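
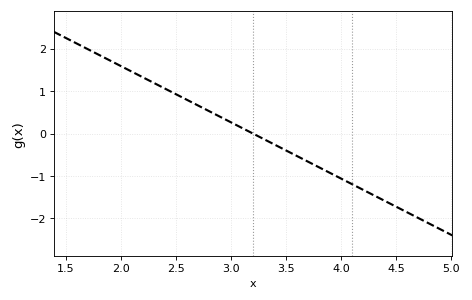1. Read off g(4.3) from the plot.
-1.5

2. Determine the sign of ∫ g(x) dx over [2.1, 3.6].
positive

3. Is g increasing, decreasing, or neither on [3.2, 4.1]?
decreasing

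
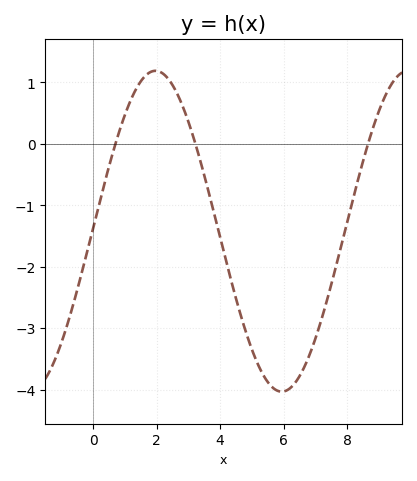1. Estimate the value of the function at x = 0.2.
-1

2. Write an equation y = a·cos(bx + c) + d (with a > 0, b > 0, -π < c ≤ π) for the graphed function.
y = 2.61cos(0.79x - 1.6) - 1.42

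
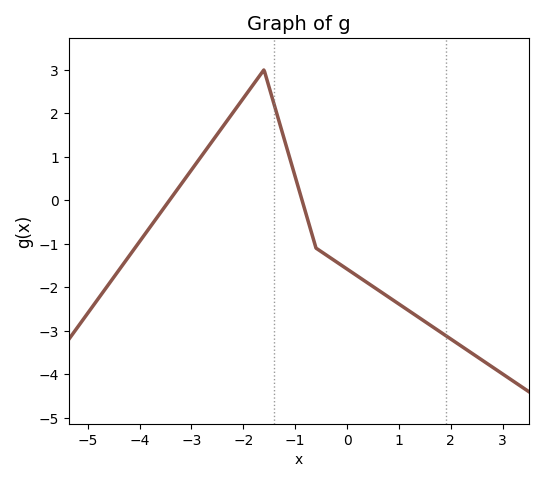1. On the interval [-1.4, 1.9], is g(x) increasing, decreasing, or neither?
decreasing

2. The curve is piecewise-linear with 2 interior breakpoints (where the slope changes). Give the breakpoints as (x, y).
(-1.6, 3); (-0.6, -1.1)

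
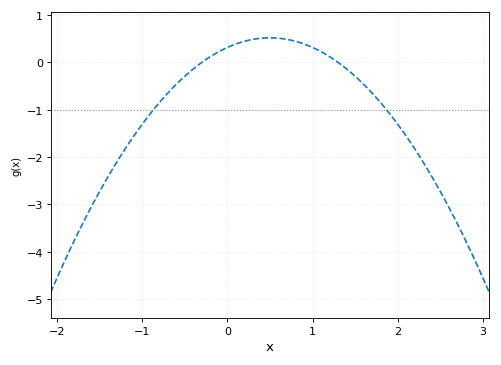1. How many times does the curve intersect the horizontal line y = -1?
2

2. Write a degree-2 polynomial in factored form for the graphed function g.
y = -0.81(x + 0.3)(x - 1.3)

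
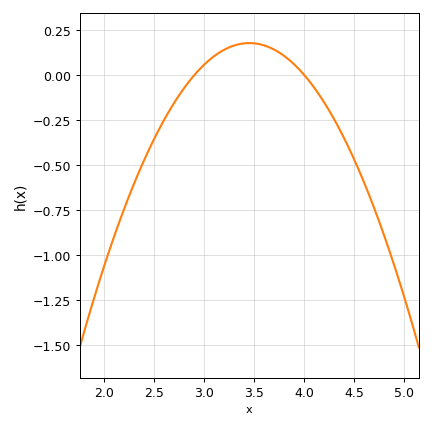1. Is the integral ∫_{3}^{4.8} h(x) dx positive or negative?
negative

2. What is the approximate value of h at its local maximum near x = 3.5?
0.18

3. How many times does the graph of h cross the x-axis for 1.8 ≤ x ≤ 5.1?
2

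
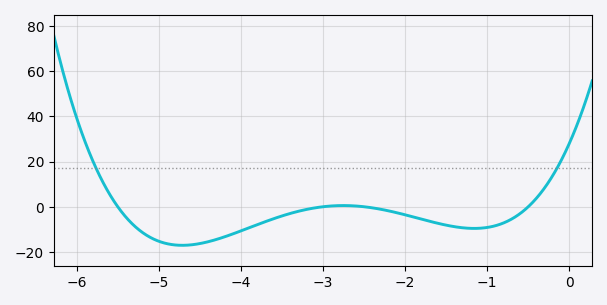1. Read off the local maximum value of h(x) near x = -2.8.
0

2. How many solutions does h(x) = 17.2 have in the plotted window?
2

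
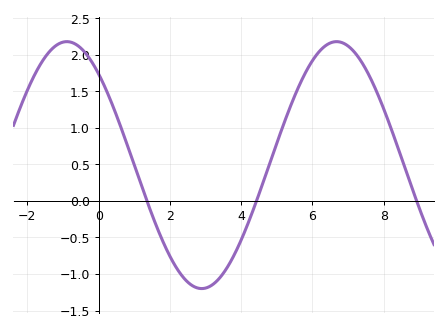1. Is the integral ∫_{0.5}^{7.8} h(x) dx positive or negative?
positive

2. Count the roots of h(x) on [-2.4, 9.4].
3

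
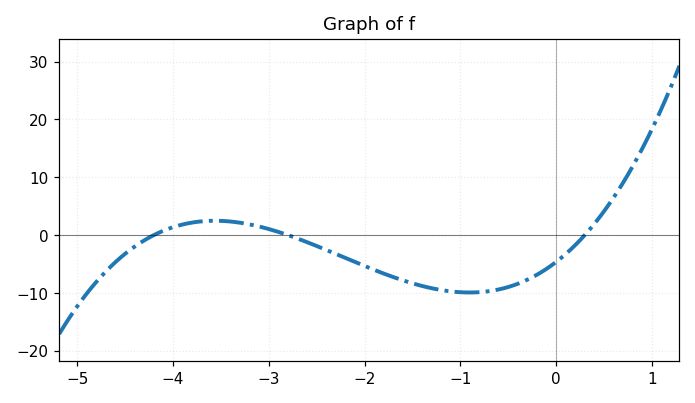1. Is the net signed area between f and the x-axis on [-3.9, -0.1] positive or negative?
negative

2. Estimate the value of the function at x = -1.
-9.88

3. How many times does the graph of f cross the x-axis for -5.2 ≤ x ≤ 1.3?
3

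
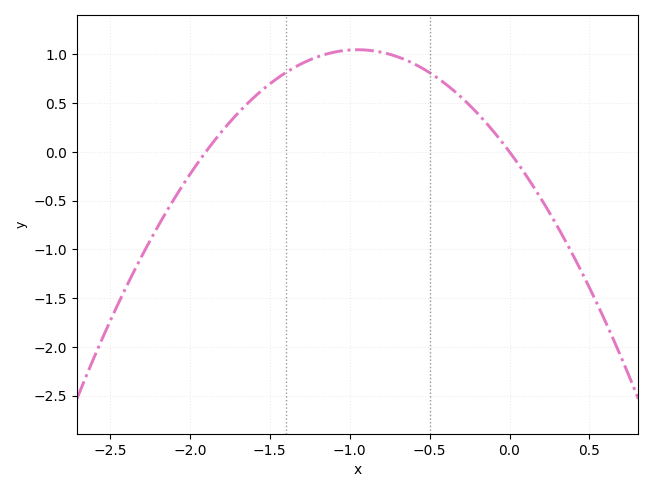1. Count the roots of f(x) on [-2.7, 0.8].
2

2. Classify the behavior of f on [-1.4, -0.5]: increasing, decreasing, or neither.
neither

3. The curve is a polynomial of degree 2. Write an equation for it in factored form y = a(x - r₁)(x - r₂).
y = -1.16(x + 1.9)(x - 0)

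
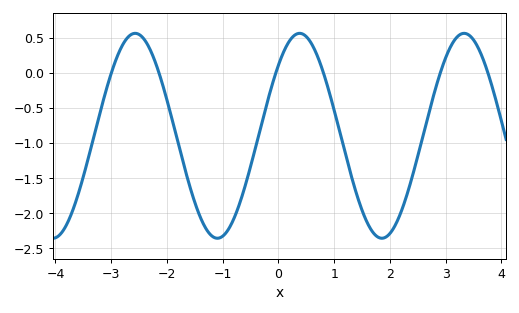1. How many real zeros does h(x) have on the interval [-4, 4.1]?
6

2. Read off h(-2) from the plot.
-0.4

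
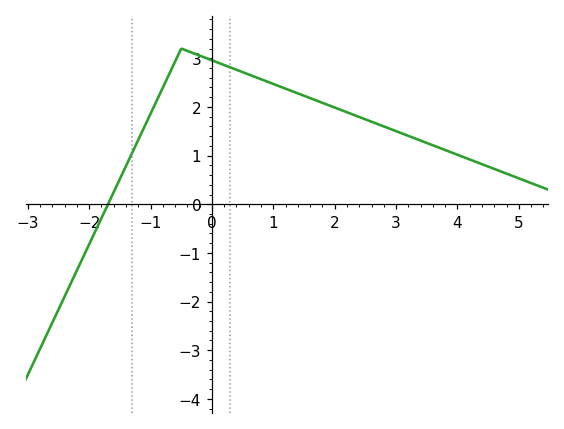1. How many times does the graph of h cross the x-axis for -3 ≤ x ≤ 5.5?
1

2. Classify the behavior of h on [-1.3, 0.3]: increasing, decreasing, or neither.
neither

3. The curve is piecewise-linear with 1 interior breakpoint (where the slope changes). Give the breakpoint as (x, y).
(-0.5, 3.2)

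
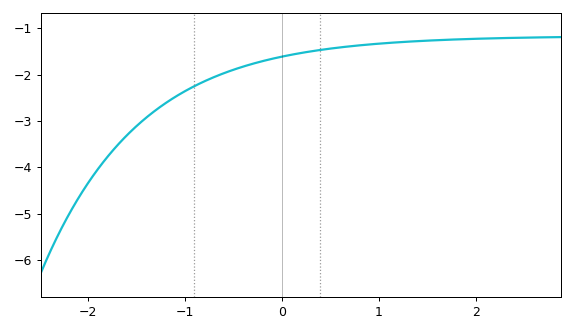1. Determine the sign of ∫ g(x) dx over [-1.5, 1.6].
negative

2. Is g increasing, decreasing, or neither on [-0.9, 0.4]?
increasing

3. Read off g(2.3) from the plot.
-1.2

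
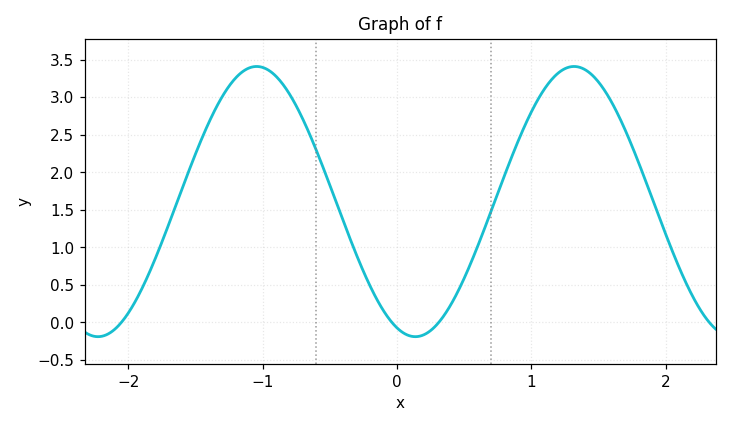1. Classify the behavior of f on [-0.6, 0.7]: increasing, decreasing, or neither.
neither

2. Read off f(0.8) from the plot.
1.95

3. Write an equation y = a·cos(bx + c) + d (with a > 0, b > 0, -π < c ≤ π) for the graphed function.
y = 1.8cos(2.7x + 2.8) + 1.61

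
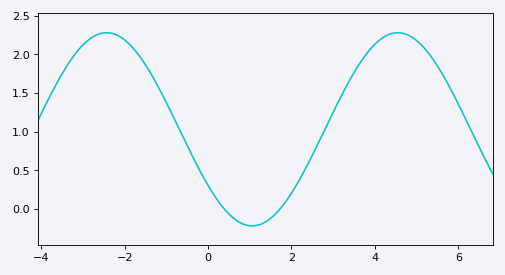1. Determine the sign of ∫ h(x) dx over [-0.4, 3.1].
positive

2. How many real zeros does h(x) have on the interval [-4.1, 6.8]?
2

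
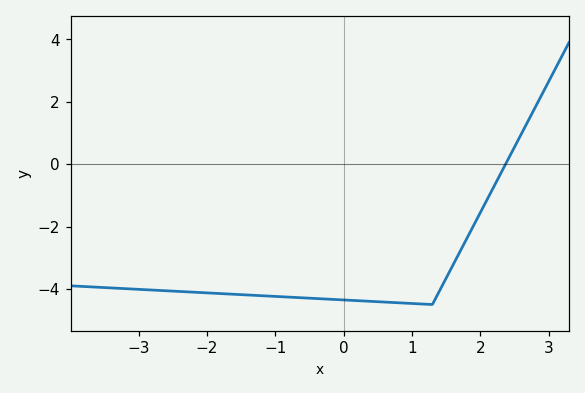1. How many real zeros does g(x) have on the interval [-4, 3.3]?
1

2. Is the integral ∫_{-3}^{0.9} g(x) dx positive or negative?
negative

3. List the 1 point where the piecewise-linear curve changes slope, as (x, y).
(1.3, -4.5)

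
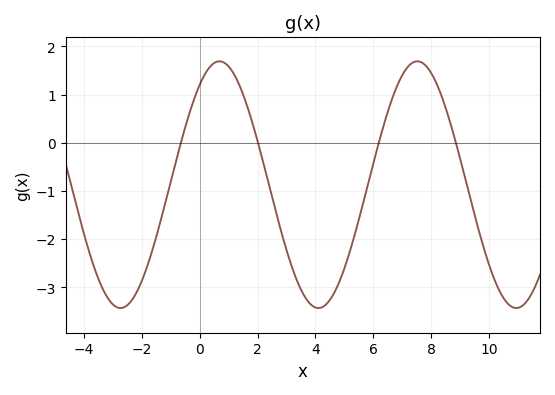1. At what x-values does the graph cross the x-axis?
-0.644, 2.02, 6.19, 8.85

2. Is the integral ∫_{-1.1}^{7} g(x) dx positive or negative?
negative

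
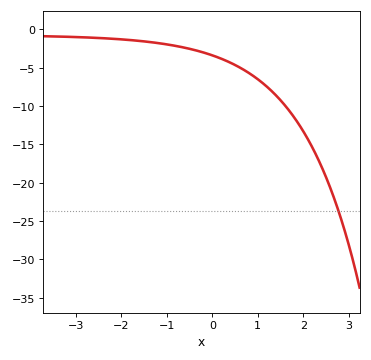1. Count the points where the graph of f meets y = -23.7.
1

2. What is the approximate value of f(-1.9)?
-1.5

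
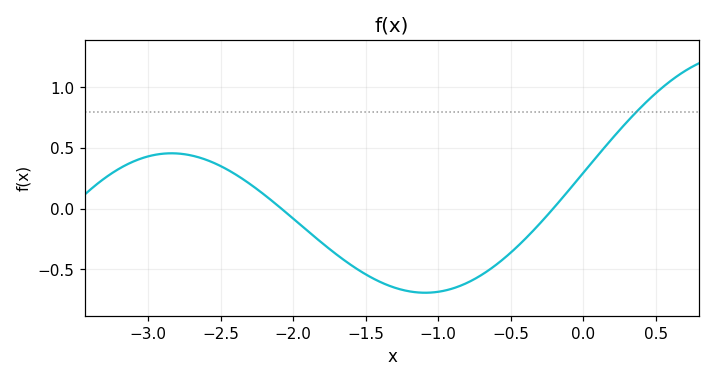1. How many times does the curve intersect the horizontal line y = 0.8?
1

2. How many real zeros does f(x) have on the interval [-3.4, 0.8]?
2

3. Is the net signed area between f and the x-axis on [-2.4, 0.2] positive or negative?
negative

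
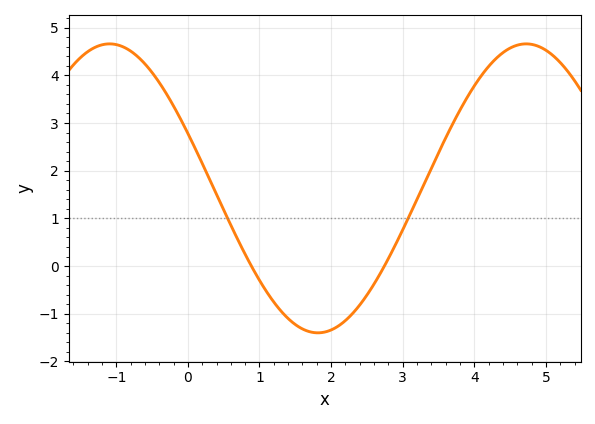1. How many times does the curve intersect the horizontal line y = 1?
2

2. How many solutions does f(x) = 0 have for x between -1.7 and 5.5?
2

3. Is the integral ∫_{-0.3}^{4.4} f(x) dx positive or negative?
positive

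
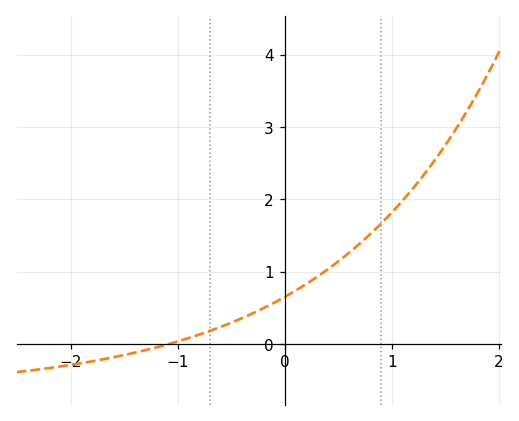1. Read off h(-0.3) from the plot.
0.4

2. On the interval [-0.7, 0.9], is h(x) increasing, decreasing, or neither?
increasing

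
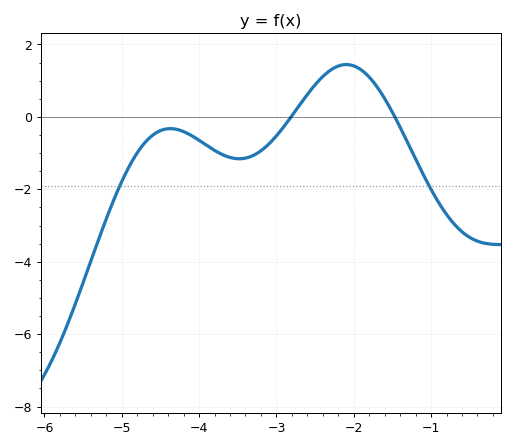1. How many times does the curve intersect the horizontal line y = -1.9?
2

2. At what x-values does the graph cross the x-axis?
-2.81, -1.47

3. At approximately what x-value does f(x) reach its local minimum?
-3.48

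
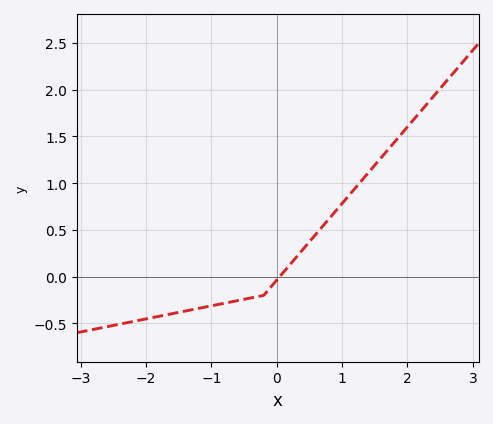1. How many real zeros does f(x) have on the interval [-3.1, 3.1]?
1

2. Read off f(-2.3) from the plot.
-0.493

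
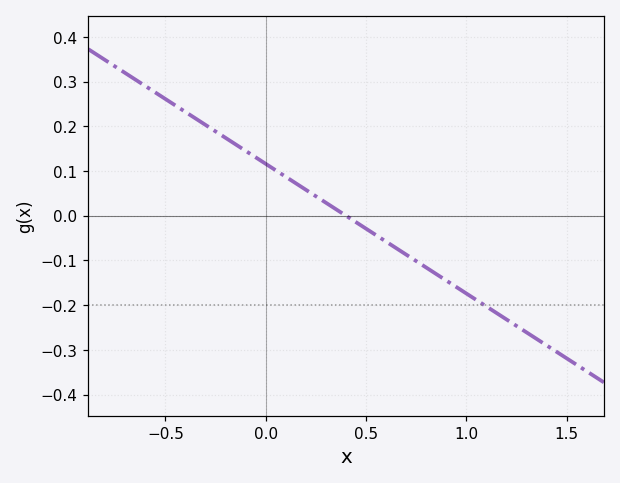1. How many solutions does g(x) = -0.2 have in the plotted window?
1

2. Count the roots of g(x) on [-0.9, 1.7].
1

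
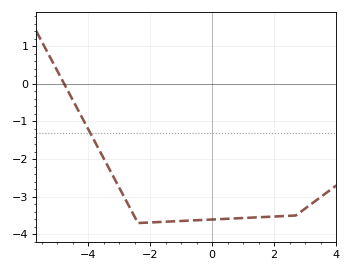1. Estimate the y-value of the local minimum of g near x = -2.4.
-3.7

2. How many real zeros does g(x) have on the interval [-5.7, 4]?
1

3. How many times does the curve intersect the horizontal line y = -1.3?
1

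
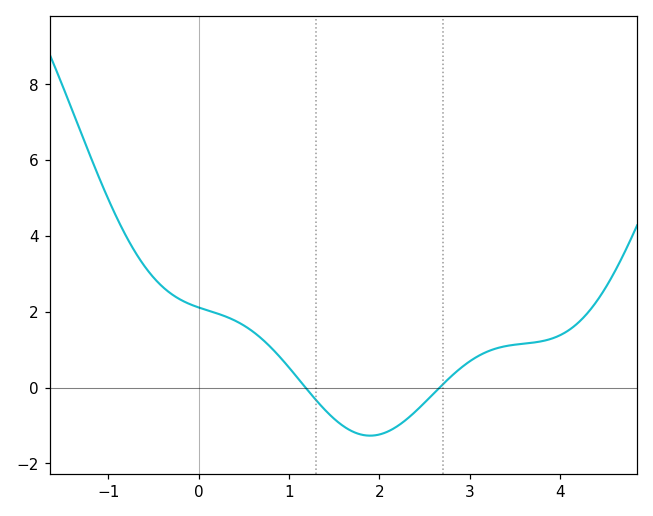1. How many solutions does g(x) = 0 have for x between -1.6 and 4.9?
2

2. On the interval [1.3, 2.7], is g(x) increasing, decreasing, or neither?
neither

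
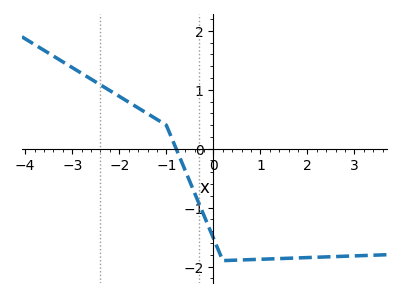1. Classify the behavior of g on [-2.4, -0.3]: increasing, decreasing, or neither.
decreasing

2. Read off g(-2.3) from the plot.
1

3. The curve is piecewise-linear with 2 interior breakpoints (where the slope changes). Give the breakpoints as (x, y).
(-1, 0.4); (0.2, -1.9)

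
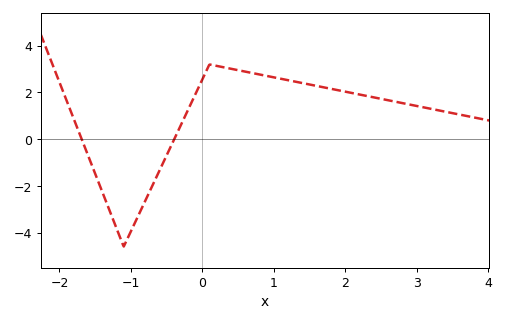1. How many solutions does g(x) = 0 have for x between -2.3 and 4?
2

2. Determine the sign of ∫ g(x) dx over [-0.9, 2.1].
positive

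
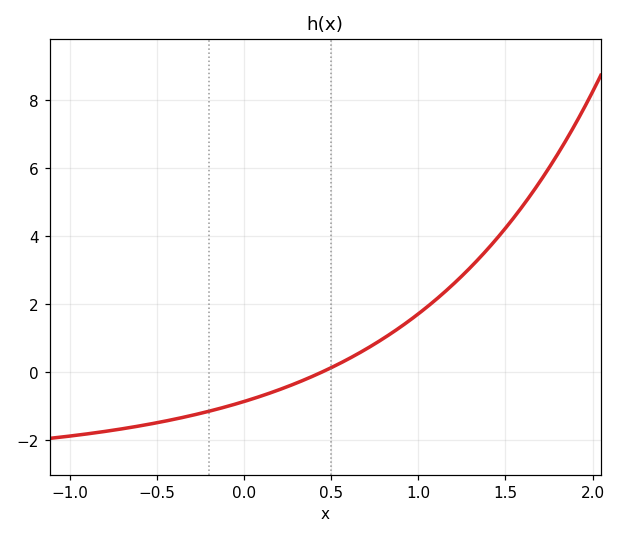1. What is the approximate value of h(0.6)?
0.385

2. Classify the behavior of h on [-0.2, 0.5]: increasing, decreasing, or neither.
increasing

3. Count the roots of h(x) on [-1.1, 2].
1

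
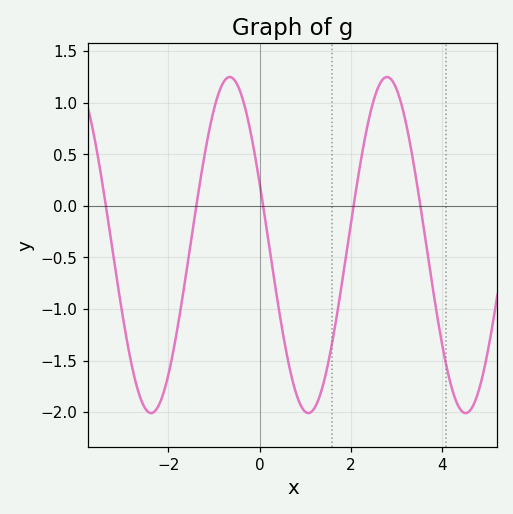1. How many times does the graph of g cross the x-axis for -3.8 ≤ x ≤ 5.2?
5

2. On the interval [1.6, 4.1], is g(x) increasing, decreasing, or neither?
neither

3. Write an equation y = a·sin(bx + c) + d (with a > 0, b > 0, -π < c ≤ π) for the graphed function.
y = 1.63sin(1.8x + 2.8) - 0.38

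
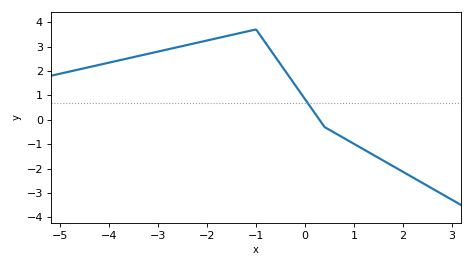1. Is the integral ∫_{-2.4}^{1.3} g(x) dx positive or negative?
positive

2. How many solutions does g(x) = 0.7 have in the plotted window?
1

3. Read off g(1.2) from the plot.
-1.2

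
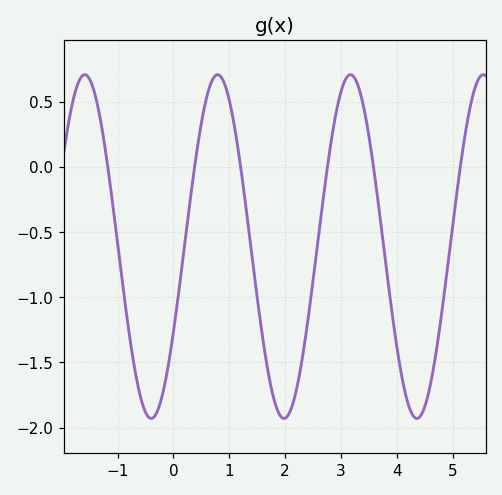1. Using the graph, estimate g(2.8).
0.1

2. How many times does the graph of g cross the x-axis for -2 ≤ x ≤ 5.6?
6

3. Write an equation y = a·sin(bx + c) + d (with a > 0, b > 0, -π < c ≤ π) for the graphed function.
y = 1.32sin(2.6x - 0.52) - 0.61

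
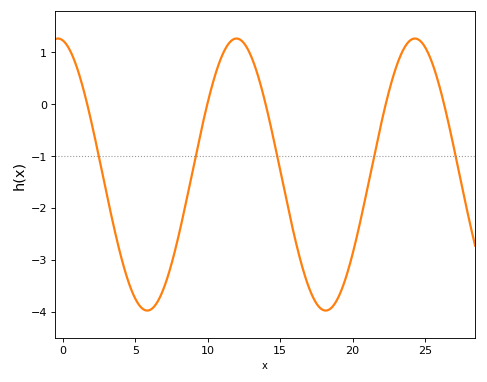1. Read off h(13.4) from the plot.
0.608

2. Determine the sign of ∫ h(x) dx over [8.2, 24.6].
negative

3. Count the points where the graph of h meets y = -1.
5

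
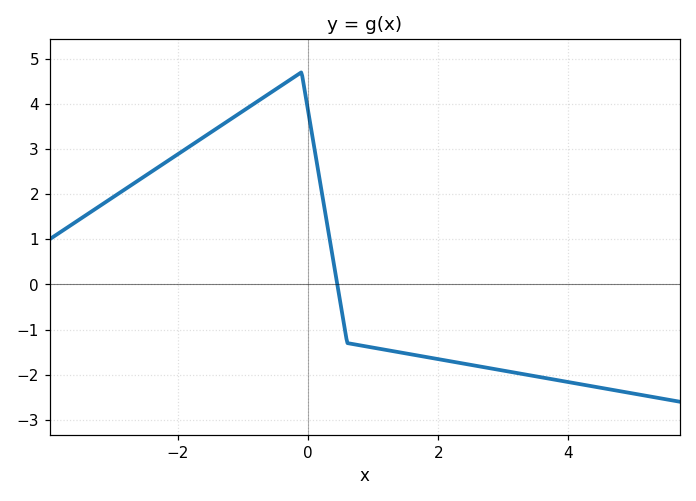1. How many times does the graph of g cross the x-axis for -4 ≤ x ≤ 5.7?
1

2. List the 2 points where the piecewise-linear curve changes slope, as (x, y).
(-0.1, 4.7); (0.6, -1.3)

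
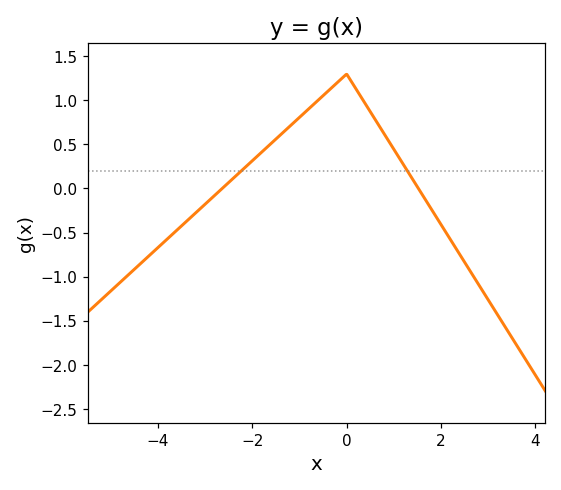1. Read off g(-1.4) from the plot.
0.611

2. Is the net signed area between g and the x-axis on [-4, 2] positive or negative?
positive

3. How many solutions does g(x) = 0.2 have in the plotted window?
2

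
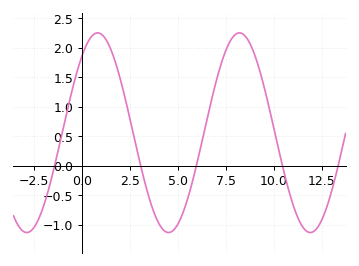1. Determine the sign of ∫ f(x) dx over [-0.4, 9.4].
positive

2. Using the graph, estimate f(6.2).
0.3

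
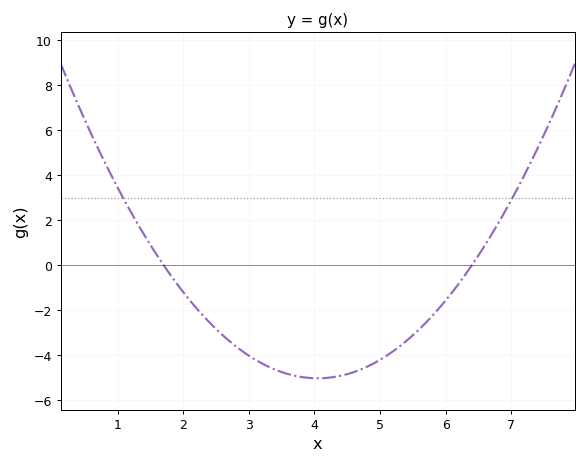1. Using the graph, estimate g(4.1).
-5.02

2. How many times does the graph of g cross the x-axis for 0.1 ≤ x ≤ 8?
2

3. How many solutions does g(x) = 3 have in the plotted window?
2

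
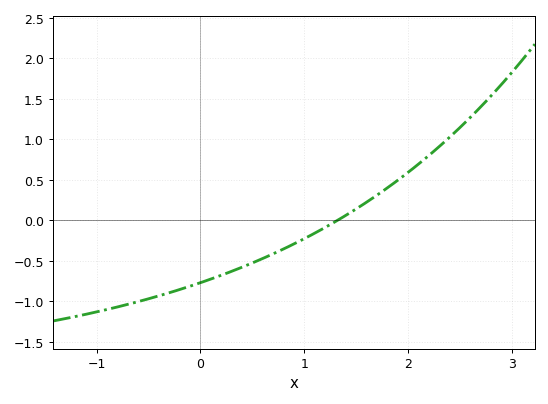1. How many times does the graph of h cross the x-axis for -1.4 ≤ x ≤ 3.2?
1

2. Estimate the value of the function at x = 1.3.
0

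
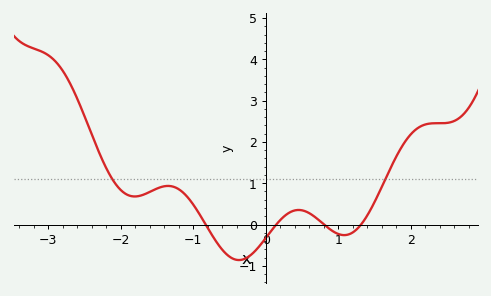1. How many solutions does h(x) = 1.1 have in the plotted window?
2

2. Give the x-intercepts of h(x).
-0.827, 0.147, 0.805, 1.32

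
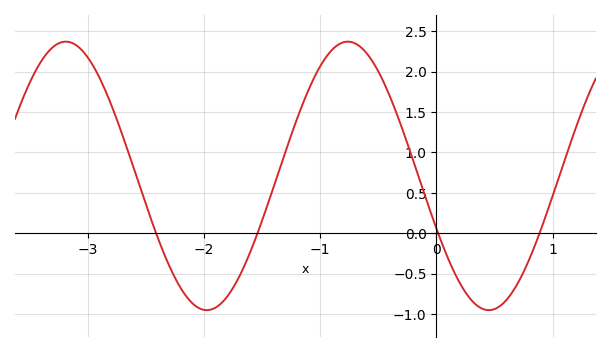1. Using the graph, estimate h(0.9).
0.05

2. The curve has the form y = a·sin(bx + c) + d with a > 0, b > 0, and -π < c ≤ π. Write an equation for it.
y = 1.66sin(2.6x - 2.7) + 0.71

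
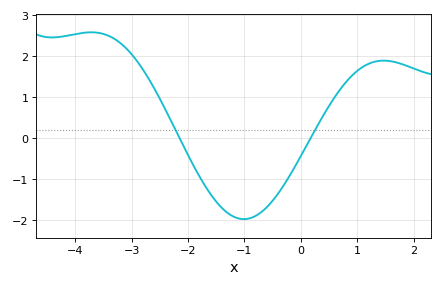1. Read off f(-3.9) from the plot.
2.57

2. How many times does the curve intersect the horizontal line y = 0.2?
2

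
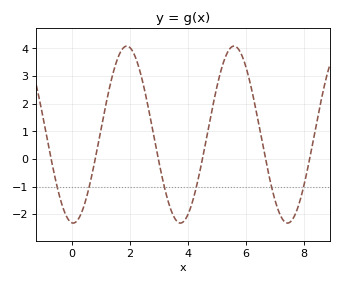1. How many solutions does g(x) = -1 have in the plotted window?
6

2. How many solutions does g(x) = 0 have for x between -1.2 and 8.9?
6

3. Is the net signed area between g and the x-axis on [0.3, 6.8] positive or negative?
positive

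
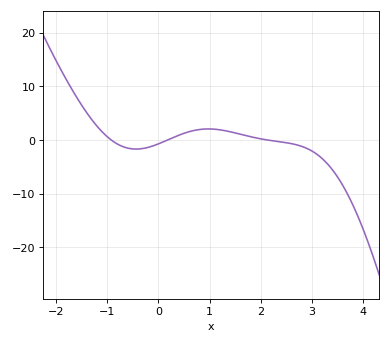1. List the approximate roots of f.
-0.925, 0.182, 2.12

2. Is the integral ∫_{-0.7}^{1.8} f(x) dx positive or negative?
positive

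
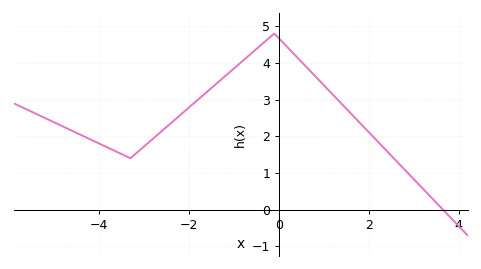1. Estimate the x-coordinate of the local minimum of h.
-3.3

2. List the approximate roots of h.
3.65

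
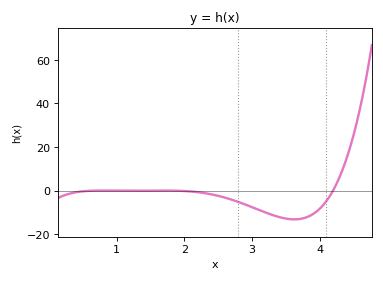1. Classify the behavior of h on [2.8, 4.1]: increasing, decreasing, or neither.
neither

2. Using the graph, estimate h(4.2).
0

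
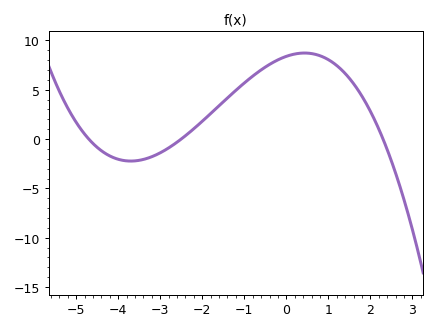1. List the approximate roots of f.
-4.8, -2.6, 2.4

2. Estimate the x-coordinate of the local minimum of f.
-3.6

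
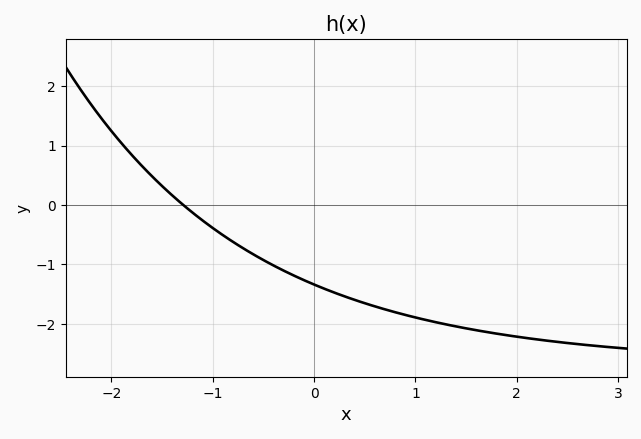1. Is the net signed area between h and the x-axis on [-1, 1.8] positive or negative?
negative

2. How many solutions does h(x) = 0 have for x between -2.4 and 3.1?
1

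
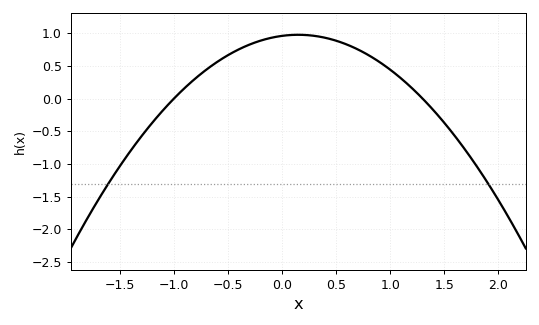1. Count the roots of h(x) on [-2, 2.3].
2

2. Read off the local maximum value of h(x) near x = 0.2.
0.979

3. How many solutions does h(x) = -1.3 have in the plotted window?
2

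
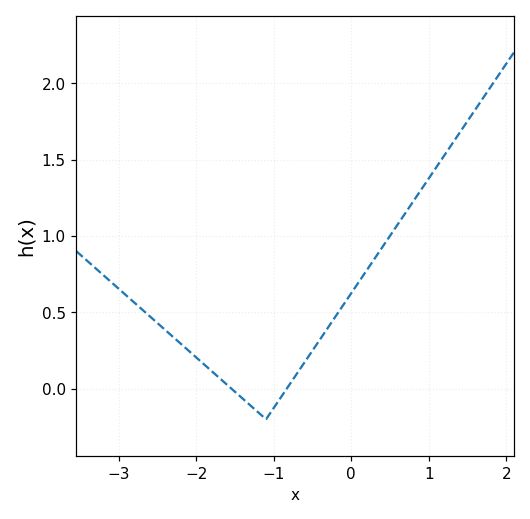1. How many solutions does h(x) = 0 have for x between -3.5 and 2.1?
2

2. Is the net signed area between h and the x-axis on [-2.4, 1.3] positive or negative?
positive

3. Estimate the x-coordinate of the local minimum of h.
-1.1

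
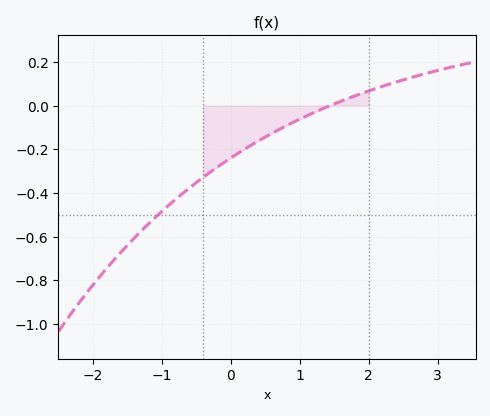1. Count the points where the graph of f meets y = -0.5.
1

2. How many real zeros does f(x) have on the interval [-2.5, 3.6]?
1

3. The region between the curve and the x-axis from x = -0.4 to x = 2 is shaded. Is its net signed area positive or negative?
negative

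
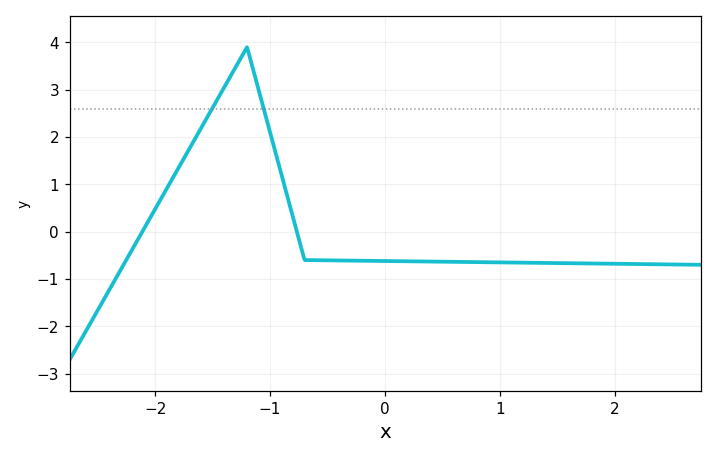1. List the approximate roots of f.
-2.11, -0.767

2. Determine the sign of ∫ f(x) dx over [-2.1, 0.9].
positive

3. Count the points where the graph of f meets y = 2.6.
2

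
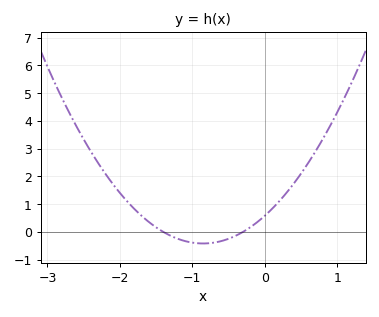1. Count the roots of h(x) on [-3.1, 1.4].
2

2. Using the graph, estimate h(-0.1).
0.359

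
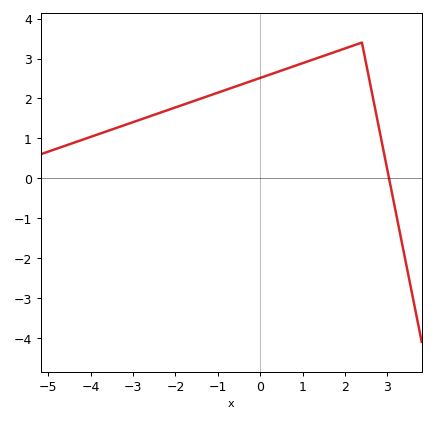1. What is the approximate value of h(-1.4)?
2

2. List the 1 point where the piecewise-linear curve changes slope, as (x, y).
(2.4, 3.4)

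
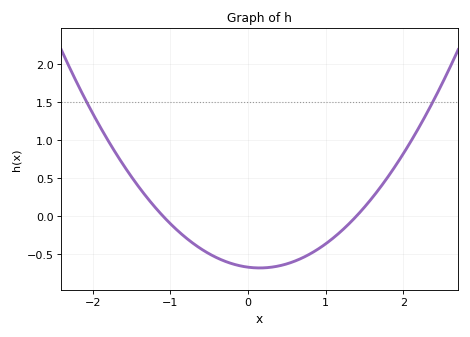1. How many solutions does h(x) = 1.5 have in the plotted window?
2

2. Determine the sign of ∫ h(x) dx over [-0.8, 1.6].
negative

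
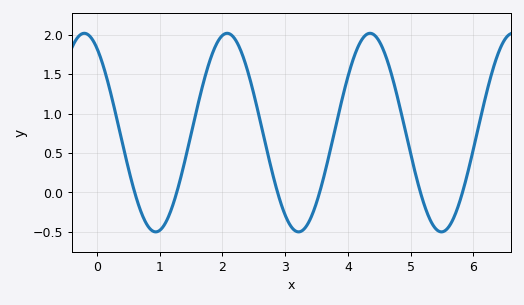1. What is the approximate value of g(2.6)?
0.92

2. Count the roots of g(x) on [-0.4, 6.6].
6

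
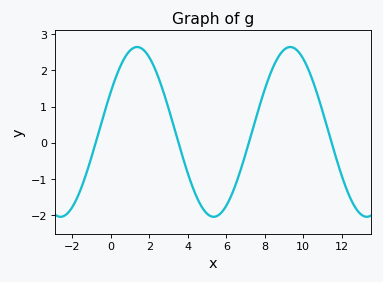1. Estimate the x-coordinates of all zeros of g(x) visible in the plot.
-0.8, 3.6, 7.2, 11.4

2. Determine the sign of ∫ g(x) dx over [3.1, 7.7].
negative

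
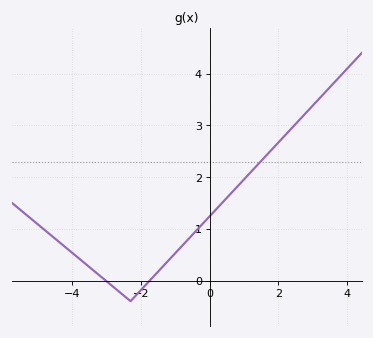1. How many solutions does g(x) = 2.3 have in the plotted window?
1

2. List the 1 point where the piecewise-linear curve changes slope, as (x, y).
(-2.3, -0.4)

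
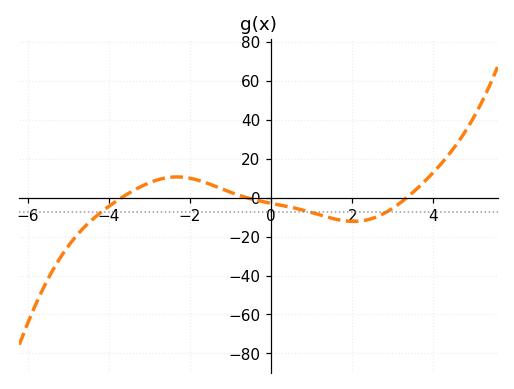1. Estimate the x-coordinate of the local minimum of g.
2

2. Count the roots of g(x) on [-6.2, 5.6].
3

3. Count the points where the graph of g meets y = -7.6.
3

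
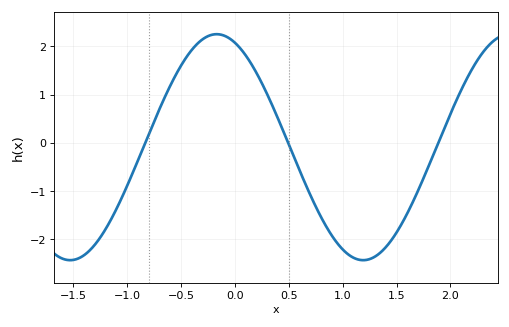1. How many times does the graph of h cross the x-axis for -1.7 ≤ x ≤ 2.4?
3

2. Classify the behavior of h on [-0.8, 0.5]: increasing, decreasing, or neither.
neither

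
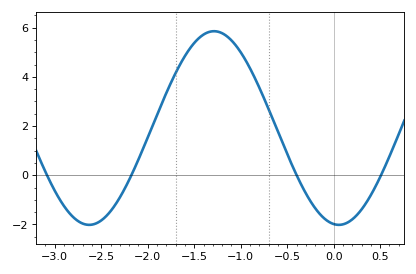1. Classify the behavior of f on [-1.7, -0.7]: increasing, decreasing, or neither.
neither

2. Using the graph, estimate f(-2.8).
-1.8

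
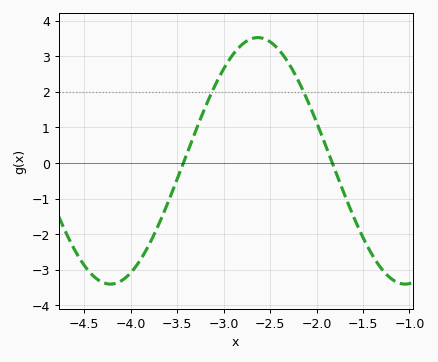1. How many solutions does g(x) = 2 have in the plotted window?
2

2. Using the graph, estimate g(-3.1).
2.14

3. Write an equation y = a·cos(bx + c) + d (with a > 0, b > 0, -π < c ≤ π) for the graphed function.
y = 3.46cos(1.98x - 1.07) + 0.06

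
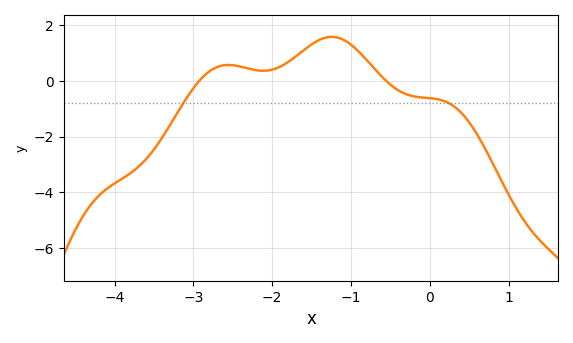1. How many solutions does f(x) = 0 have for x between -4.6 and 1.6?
2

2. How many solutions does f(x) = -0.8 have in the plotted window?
2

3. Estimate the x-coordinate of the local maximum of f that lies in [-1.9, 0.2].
-1.2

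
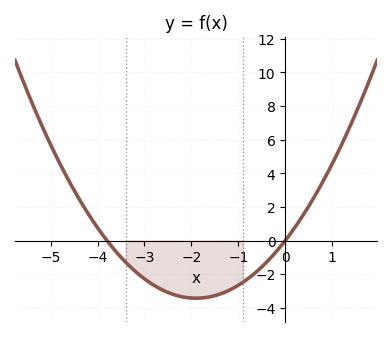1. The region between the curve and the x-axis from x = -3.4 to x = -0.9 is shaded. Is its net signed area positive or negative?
negative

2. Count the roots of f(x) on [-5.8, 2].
2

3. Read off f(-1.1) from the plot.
-2.82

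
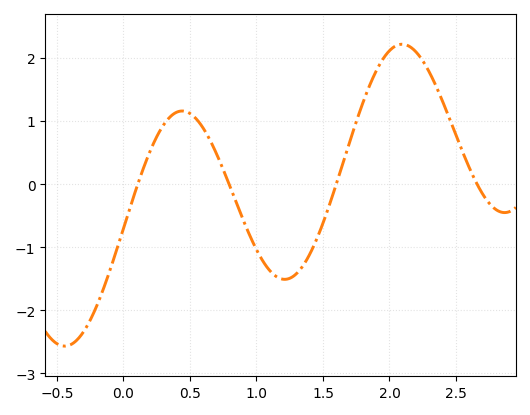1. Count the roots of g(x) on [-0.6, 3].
4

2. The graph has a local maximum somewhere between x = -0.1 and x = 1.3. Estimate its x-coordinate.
0.442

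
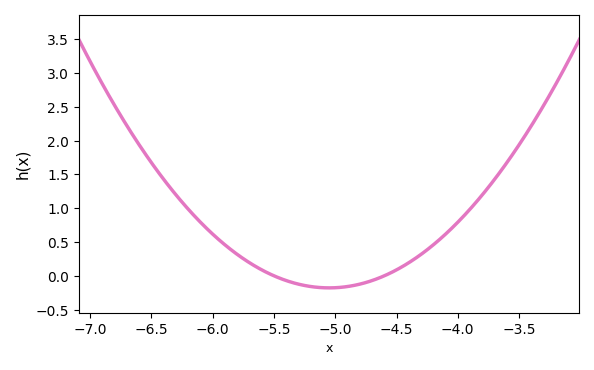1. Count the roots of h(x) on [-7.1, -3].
2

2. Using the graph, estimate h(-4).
0.792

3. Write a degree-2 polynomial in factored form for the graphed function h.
y = 0.88(x + 5.5)(x + 4.6)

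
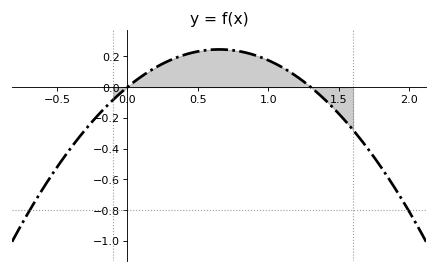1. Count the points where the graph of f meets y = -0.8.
2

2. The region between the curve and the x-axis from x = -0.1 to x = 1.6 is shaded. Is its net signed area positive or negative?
positive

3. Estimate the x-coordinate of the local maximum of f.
0.65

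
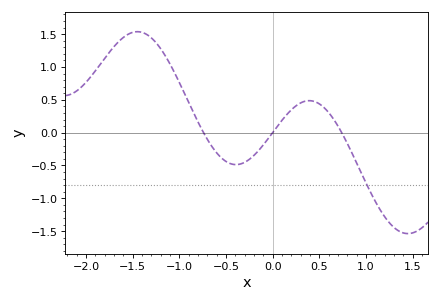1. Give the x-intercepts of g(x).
-0.74, 0, 0.74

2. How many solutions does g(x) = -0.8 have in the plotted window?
1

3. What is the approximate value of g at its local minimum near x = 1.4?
-1.54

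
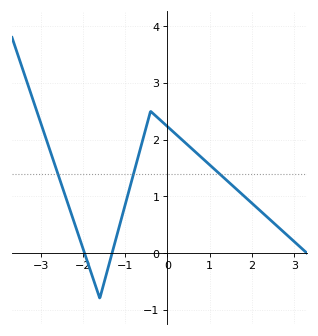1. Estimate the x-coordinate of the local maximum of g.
-0.399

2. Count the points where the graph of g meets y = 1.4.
3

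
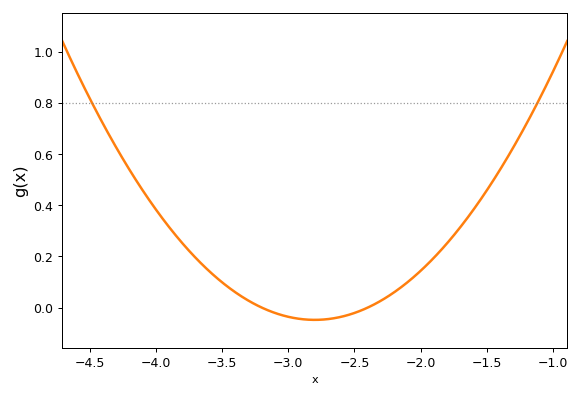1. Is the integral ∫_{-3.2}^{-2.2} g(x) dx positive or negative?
negative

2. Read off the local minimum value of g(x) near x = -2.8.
-0.048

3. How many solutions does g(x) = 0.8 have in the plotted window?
2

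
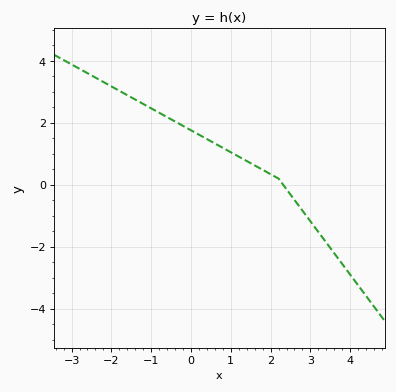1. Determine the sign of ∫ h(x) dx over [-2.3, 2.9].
positive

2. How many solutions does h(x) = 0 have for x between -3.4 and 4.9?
1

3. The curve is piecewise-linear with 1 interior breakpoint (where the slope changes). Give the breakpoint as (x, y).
(2.2, 0.2)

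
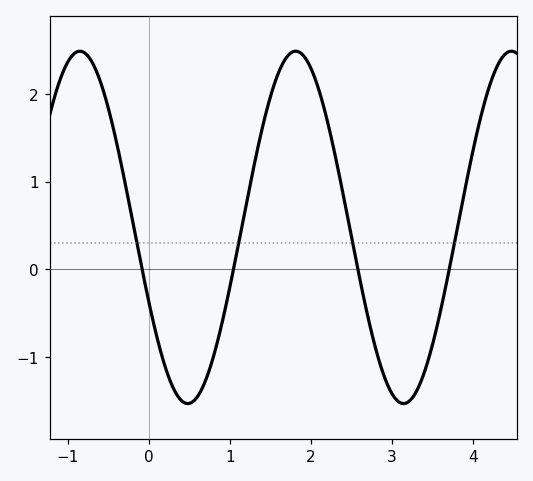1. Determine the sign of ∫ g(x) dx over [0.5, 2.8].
positive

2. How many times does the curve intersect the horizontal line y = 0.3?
4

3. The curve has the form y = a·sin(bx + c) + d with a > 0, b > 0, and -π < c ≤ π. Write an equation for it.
y = 2.01sin(2.4x - 2.7) + 0.48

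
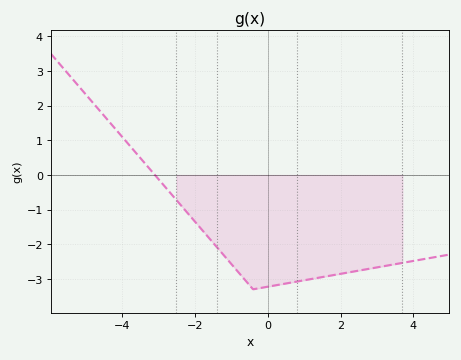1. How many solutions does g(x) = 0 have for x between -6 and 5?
1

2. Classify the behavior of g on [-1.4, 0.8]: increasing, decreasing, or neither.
neither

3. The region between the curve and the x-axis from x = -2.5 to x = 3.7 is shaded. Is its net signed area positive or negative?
negative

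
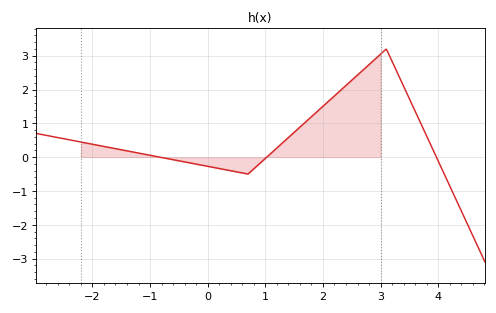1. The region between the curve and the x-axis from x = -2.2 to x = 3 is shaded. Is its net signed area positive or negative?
positive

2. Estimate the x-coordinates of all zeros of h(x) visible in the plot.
-0.8, 1, 4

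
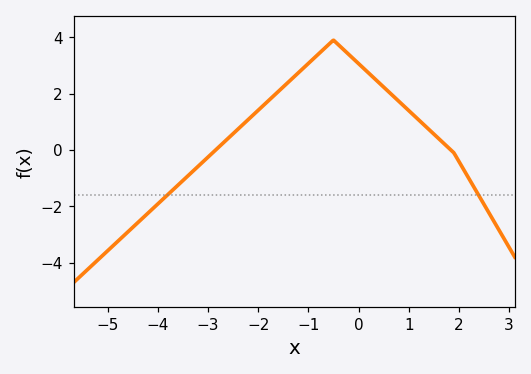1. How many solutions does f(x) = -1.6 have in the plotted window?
2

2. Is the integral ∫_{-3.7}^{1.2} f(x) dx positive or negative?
positive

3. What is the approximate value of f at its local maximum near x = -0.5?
3.8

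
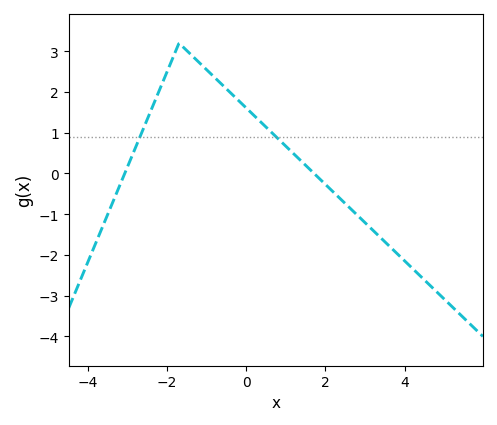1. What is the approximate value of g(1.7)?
0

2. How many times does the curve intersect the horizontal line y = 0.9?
2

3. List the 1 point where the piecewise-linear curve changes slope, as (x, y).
(-1.7, 3.2)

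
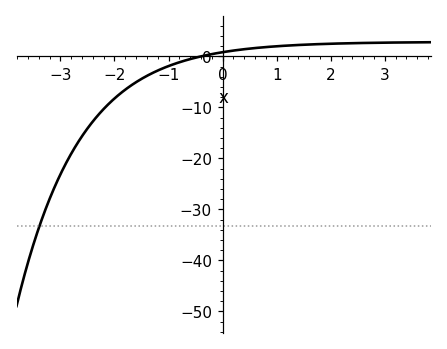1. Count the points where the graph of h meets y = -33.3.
1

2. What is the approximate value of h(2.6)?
2.63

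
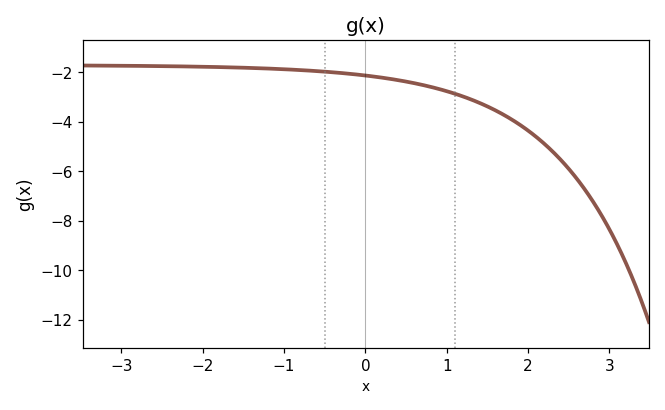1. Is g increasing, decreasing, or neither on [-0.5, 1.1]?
decreasing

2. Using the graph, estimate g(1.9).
-4.13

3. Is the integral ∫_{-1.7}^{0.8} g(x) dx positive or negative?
negative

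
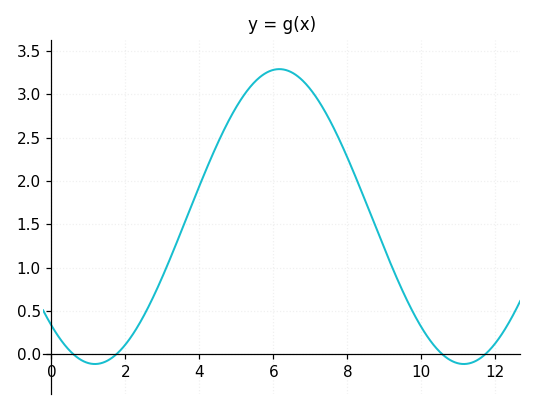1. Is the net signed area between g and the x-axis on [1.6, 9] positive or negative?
positive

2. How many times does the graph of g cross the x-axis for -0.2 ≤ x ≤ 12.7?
4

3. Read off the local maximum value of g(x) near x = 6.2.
3.29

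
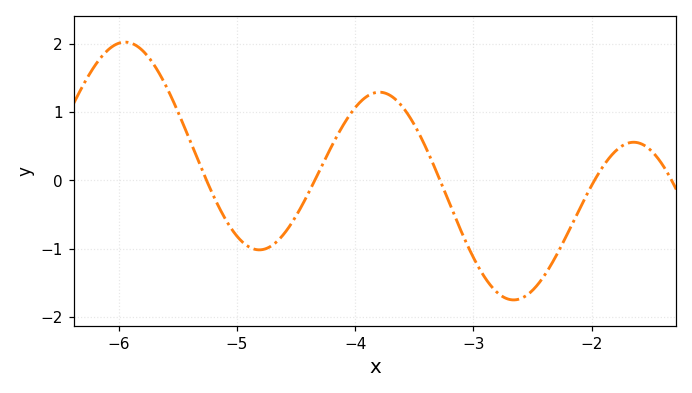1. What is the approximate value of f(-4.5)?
-0.5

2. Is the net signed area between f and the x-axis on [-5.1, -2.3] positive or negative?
negative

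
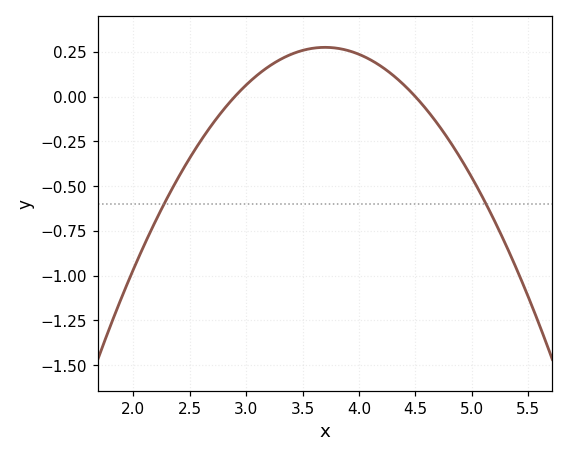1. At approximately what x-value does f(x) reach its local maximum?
3.7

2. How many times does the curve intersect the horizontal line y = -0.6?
2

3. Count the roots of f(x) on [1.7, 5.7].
2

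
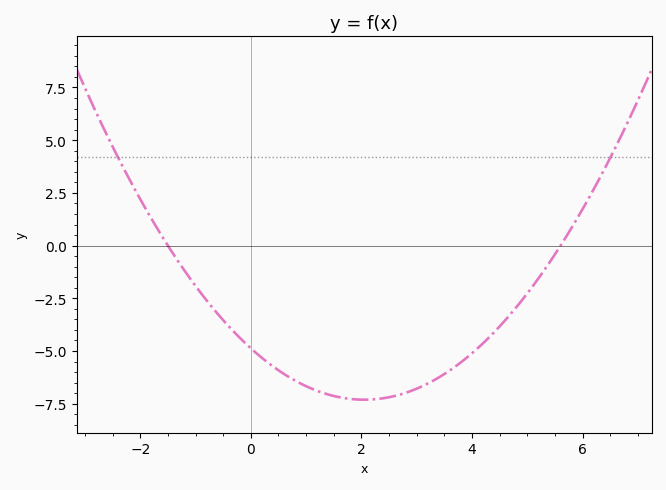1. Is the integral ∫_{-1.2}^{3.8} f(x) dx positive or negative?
negative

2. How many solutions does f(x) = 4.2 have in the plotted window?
2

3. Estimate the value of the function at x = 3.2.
-6.6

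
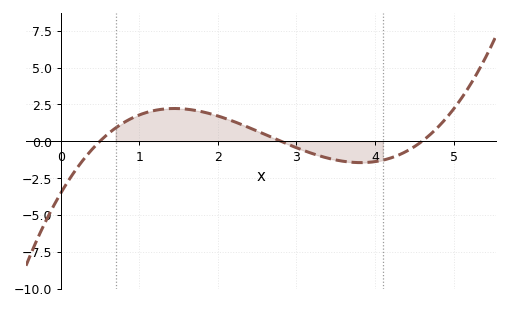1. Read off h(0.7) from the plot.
1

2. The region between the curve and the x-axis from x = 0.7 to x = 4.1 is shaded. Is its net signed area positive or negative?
positive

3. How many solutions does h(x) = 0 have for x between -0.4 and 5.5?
3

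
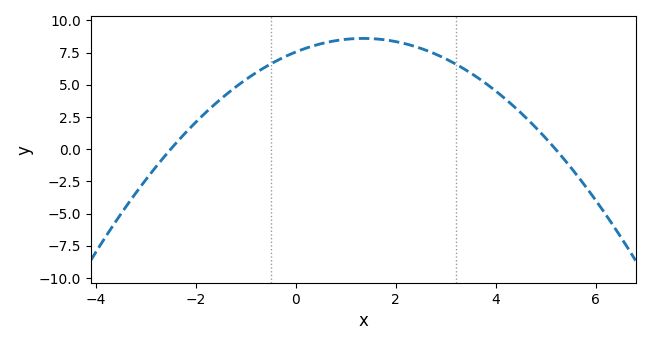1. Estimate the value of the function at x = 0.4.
8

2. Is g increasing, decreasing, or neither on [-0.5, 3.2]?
neither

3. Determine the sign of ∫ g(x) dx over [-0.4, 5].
positive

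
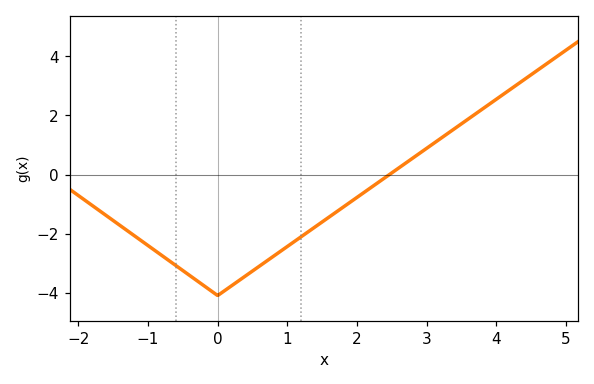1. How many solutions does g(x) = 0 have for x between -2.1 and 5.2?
1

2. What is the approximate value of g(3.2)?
1.22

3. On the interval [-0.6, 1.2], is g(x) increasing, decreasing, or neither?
neither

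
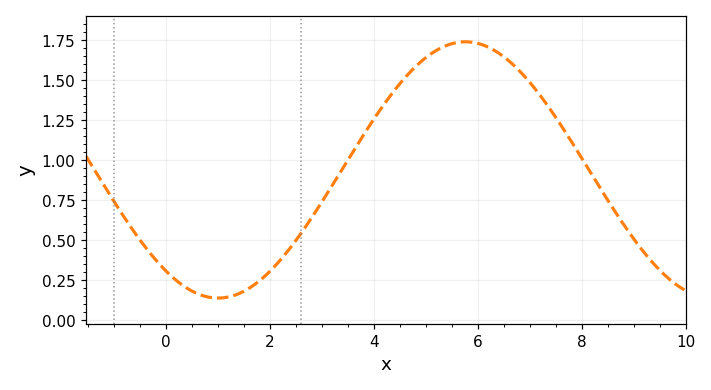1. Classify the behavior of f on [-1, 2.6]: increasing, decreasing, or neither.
neither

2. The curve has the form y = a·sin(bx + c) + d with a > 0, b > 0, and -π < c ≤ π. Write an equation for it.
y = 0.8sin(0.66x - 2.2) + 0.94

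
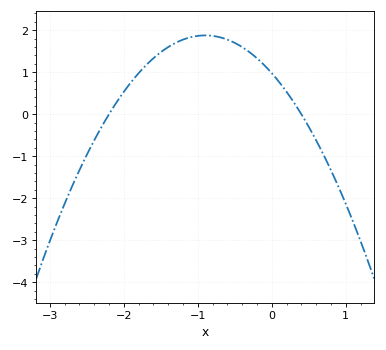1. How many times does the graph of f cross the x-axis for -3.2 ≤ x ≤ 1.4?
2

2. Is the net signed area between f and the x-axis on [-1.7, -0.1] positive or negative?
positive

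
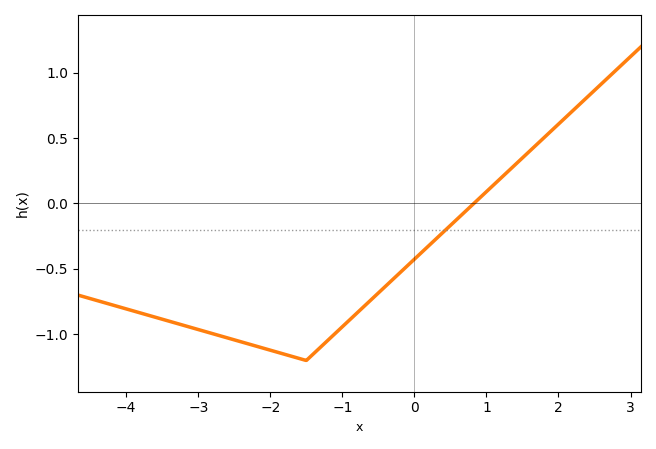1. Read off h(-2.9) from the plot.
-1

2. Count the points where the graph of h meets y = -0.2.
1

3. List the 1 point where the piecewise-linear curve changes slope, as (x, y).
(-1.5, -1.2)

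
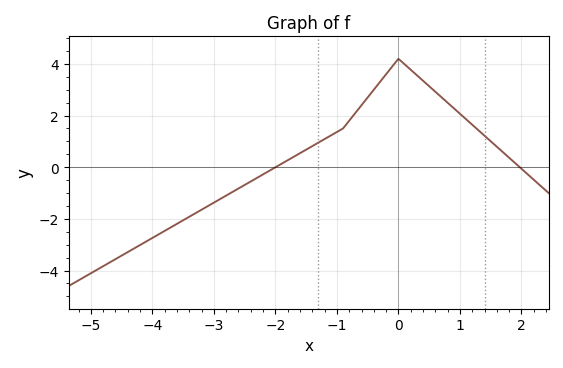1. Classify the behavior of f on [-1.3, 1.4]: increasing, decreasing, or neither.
neither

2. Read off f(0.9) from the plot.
2.28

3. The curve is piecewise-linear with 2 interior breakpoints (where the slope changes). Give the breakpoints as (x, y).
(-0.9, 1.5); (0, 4.2)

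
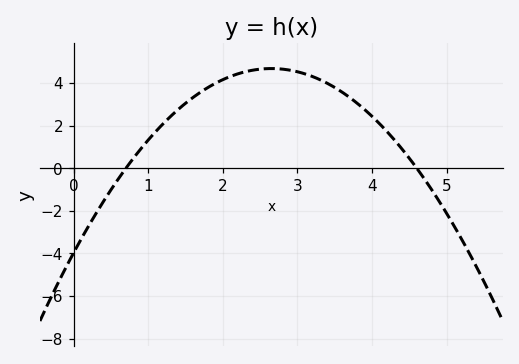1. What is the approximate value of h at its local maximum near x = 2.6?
4.68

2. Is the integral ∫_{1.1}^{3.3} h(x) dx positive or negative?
positive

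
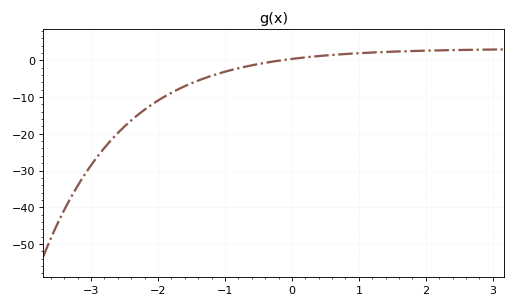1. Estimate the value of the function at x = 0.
0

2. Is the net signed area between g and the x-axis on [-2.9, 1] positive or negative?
negative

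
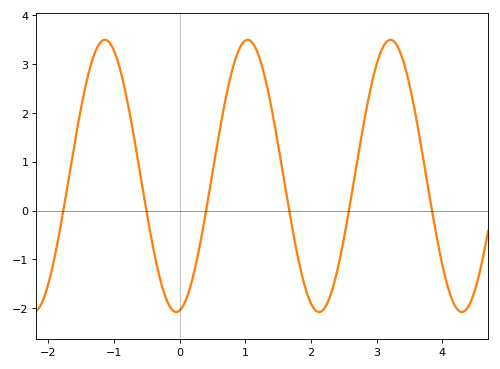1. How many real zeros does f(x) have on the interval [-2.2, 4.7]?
6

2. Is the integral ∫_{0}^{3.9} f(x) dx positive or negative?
positive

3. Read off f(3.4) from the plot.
3.09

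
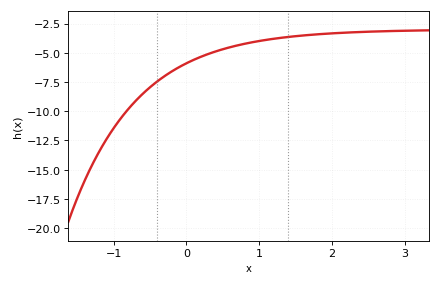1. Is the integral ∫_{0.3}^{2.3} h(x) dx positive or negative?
negative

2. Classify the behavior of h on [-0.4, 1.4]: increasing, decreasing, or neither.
increasing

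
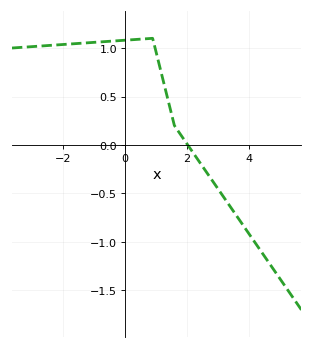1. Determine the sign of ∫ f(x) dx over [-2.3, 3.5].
positive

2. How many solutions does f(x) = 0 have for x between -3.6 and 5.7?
1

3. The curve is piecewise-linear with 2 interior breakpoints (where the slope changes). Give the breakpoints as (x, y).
(0.9, 1.1); (1.6, 0.2)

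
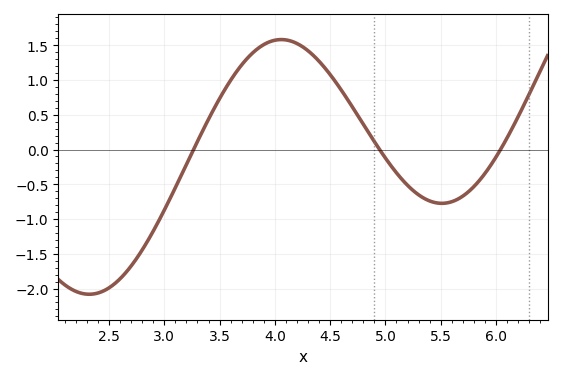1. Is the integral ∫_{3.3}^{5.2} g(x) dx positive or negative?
positive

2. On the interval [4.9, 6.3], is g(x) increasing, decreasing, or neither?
neither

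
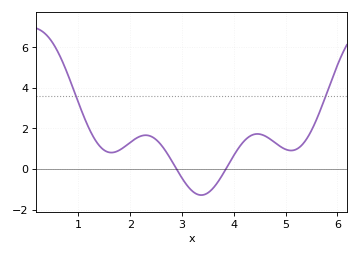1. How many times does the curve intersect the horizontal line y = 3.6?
2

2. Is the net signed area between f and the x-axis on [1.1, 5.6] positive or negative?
positive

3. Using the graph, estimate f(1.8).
1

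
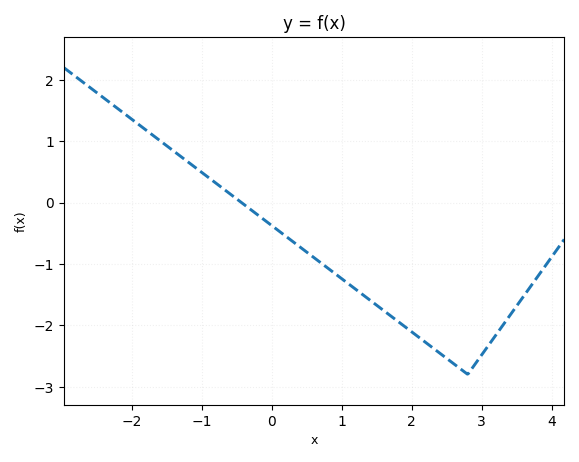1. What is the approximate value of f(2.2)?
-2.3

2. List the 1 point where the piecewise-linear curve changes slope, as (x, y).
(2.8, -2.8)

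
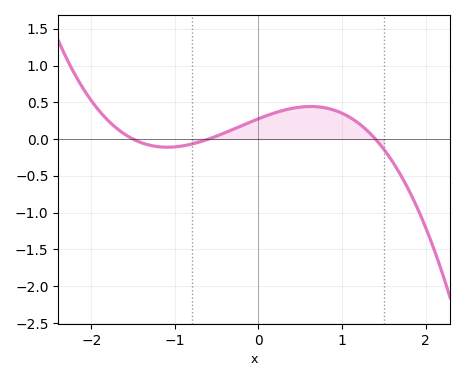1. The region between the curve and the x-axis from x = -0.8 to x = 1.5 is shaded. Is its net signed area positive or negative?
positive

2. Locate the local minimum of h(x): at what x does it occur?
-1.1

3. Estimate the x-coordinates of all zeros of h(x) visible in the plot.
-1.5, -0.6, 1.4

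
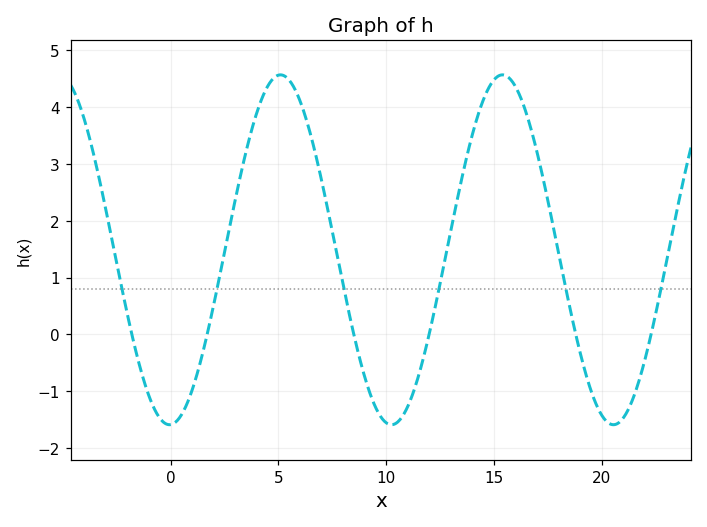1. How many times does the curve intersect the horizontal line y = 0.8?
6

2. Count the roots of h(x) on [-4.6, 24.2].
6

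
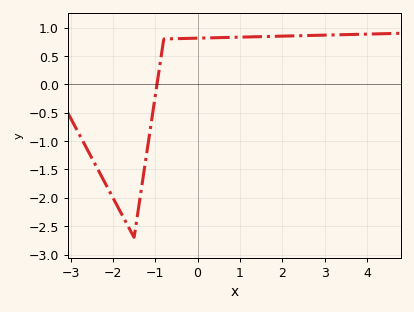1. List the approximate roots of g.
-1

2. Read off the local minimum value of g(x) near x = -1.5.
-2.7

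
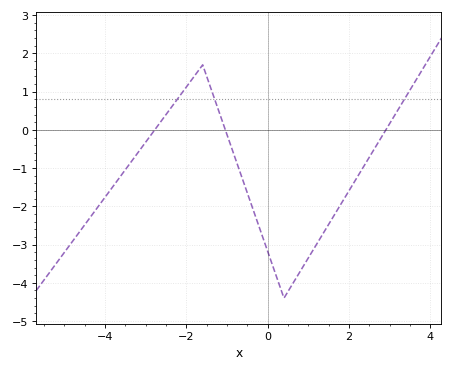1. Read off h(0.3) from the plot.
-4.1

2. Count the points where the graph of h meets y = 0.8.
3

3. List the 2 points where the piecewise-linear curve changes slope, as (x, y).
(-1.6, 1.7); (0.4, -4.4)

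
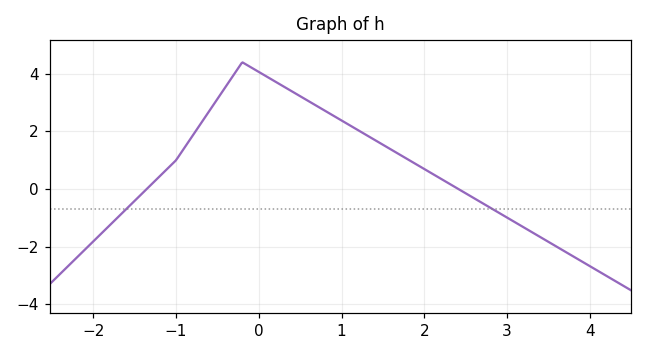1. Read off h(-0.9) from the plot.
1.4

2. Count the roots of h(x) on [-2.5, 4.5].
2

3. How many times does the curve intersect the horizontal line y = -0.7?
2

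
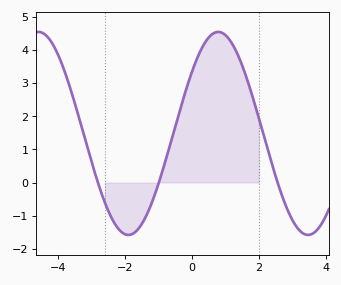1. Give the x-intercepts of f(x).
-2.81, -0.987, 2.56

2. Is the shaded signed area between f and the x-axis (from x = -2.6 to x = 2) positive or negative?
positive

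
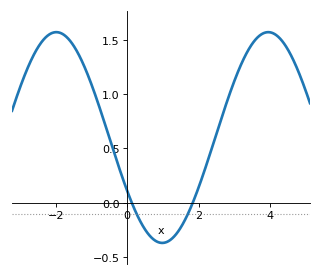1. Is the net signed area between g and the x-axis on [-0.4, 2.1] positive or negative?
negative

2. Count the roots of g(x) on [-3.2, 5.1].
2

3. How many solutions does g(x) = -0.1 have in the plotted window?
2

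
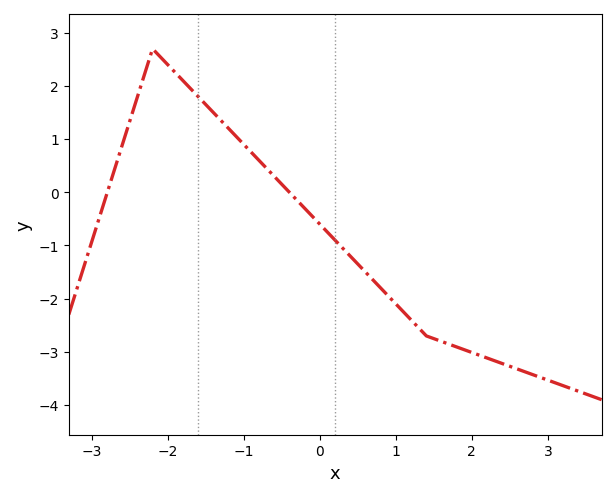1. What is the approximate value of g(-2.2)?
2.7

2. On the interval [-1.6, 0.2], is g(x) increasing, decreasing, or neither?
decreasing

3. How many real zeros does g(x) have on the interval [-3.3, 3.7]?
2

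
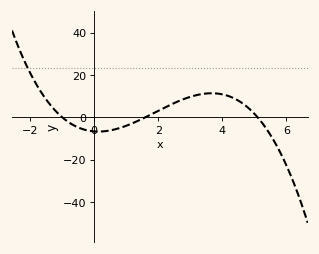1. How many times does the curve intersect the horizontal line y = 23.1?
1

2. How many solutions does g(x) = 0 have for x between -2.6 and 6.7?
3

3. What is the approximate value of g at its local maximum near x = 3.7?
12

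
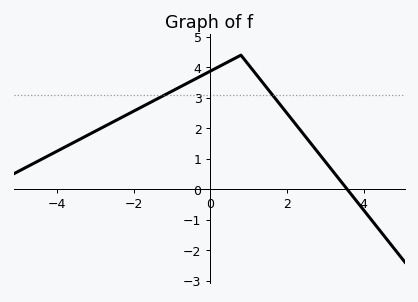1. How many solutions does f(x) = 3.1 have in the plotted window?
2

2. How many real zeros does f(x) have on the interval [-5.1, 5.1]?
1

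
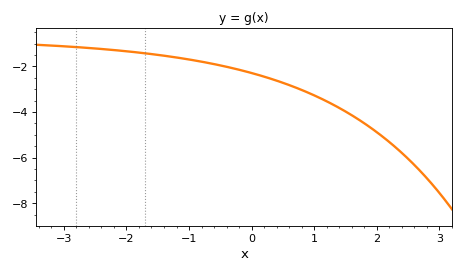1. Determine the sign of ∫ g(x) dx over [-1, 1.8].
negative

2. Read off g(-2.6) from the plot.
-1.19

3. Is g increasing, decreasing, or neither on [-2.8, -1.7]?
decreasing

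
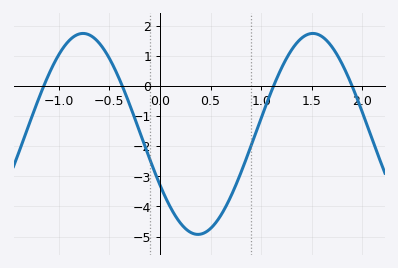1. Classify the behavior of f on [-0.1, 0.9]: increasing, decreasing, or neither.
neither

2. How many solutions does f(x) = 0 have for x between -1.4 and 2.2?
4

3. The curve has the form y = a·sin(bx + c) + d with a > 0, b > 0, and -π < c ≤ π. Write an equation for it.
y = 3.34sin(2.77x - 2.61) - 1.59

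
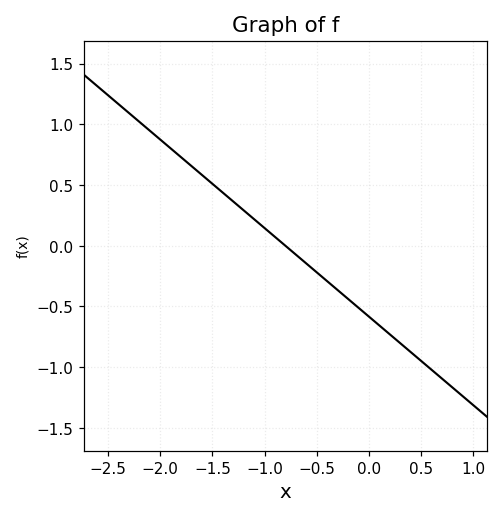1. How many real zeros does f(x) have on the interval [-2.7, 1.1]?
1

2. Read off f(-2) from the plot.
0.9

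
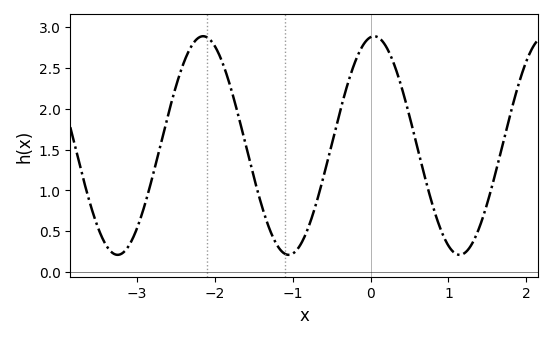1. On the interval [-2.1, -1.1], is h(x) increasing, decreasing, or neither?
decreasing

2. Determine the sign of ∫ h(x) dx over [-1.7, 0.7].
positive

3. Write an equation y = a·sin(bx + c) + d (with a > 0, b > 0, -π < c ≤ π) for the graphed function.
y = 1.34sin(2.86x + 1.44) + 1.55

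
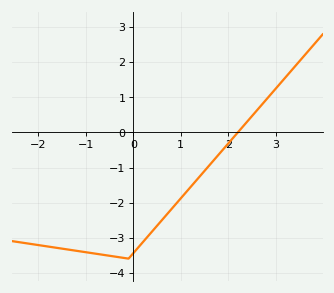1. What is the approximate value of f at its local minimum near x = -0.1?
-3.6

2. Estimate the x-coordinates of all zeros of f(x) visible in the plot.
2.2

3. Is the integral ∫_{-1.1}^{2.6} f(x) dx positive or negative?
negative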